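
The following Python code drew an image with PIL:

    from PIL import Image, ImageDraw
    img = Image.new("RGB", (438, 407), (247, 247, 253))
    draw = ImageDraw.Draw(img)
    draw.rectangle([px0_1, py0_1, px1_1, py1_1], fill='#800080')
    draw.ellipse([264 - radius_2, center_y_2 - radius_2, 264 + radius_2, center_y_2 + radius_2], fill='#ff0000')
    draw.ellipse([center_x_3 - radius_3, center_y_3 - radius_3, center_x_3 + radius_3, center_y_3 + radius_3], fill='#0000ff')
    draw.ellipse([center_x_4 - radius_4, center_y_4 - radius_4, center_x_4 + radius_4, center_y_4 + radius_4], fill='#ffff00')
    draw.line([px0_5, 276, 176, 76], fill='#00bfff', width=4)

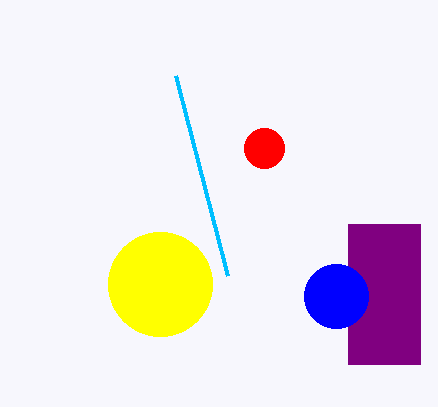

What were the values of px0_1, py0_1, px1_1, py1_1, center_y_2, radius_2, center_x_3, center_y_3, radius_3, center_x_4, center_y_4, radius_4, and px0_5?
px0_1 = 348; py0_1 = 224; px1_1 = 420; py1_1 = 364; center_y_2 = 148; radius_2 = 20; center_x_3 = 336; center_y_3 = 296; radius_3 = 32; center_x_4 = 160; center_y_4 = 284; radius_4 = 52; px0_5 = 228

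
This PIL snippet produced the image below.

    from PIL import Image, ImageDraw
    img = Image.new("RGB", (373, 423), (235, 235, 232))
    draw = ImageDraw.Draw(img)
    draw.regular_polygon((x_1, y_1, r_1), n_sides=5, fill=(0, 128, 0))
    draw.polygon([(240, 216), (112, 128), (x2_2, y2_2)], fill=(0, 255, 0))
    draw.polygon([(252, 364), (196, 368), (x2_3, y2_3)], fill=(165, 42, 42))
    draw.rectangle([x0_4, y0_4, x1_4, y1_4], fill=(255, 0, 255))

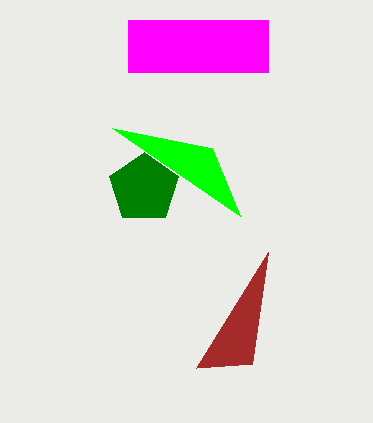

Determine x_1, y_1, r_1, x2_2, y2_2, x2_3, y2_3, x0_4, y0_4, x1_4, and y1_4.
x_1 = 144, y_1 = 188, r_1 = 36, x2_2 = 212, y2_2 = 148, x2_3 = 268, y2_3 = 252, x0_4 = 128, y0_4 = 20, x1_4 = 268, y1_4 = 72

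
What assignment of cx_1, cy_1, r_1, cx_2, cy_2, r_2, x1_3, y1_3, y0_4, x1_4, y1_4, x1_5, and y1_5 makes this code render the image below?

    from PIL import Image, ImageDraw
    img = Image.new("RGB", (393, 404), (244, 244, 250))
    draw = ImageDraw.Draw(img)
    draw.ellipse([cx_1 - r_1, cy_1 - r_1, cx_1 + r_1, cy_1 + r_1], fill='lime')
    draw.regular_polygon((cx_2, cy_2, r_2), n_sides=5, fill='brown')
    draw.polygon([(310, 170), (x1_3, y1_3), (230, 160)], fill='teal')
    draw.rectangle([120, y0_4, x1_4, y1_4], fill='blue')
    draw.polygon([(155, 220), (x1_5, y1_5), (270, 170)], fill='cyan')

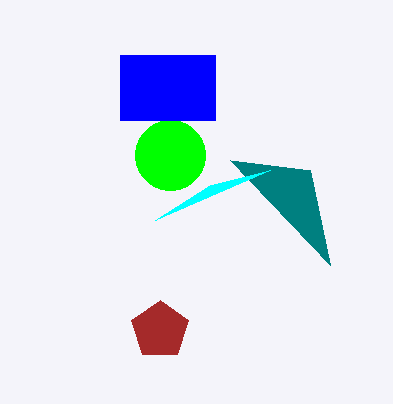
cx_1 = 170
cy_1 = 155
r_1 = 35
cx_2 = 160
cy_2 = 330
r_2 = 30
x1_3 = 330
y1_3 = 265
y0_4 = 55
x1_4 = 215
y1_4 = 120
x1_5 = 210
y1_5 = 185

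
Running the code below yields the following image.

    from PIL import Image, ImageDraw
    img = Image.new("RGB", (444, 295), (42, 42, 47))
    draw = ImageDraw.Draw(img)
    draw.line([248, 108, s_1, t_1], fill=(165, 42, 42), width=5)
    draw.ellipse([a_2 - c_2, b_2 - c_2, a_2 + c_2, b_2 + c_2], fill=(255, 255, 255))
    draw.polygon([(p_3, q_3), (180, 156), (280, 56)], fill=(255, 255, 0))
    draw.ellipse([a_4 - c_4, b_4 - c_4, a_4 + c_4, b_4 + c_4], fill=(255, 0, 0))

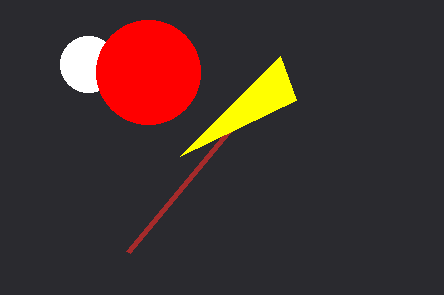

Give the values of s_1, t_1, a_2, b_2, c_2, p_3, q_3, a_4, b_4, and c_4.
s_1 = 128, t_1 = 252, a_2 = 88, b_2 = 64, c_2 = 28, p_3 = 296, q_3 = 100, a_4 = 148, b_4 = 72, c_4 = 52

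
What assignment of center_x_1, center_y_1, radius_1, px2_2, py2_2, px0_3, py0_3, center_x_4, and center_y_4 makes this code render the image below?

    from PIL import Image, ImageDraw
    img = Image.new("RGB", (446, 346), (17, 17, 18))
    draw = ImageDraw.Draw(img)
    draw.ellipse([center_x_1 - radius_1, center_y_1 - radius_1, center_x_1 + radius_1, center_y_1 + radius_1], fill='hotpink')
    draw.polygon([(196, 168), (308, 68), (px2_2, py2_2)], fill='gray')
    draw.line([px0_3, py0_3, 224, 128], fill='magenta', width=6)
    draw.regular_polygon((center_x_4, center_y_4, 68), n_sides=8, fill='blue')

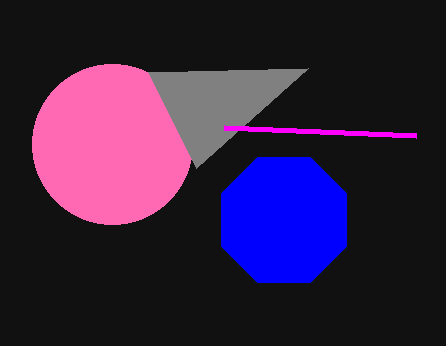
center_x_1 = 112
center_y_1 = 144
radius_1 = 80
px2_2 = 148
py2_2 = 72
px0_3 = 416
py0_3 = 136
center_x_4 = 284
center_y_4 = 220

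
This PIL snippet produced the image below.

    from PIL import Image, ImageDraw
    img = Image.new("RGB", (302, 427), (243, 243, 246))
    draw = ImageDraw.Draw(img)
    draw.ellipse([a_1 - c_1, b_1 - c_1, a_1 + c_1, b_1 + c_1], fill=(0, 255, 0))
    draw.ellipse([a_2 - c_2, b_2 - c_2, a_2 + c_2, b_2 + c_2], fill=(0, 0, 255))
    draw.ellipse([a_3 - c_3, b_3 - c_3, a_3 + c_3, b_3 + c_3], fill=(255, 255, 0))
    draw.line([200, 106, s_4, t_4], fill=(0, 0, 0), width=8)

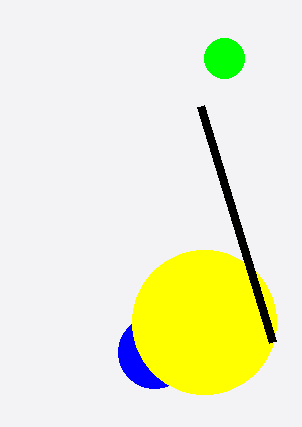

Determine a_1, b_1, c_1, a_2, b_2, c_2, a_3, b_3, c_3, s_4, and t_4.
a_1 = 224
b_1 = 58
c_1 = 20
a_2 = 154
b_2 = 352
c_2 = 36
a_3 = 204
b_3 = 322
c_3 = 72
s_4 = 272
t_4 = 342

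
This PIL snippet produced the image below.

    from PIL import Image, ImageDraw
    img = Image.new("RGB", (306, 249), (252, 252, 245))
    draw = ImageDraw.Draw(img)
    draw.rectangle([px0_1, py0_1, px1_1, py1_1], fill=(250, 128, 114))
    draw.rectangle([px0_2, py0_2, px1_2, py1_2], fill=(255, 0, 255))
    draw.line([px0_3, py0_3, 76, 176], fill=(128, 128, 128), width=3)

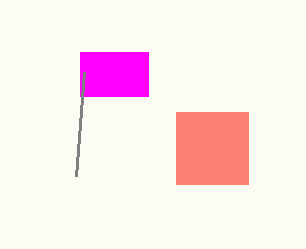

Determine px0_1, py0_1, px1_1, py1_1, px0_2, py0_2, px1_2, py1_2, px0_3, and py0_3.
px0_1 = 176, py0_1 = 112, px1_1 = 248, py1_1 = 184, px0_2 = 80, py0_2 = 52, px1_2 = 148, py1_2 = 96, px0_3 = 84, py0_3 = 72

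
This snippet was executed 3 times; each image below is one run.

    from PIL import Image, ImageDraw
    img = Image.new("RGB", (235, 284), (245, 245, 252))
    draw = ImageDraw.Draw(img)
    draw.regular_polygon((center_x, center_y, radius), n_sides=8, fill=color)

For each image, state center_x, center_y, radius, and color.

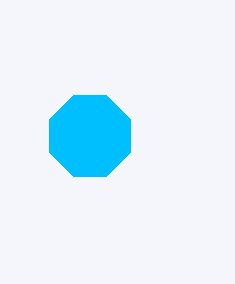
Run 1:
center_x = 90
center_y = 136
radius = 44
color = 'deepskyblue'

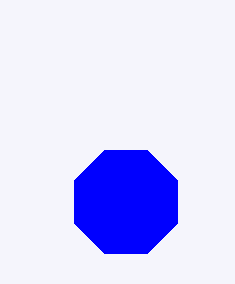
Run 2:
center_x = 126, center_y = 202, radius = 56, color = 'blue'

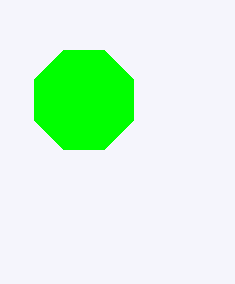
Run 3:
center_x = 84, center_y = 100, radius = 54, color = 'lime'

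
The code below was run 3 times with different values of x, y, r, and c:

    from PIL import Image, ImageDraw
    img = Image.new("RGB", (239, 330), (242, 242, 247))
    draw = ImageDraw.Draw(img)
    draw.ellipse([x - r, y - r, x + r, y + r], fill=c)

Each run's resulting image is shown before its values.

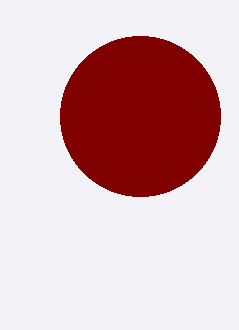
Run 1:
x = 140
y = 116
r = 80
c = 'maroon'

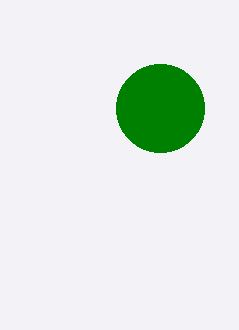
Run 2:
x = 160, y = 108, r = 44, c = 'green'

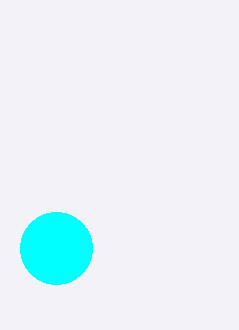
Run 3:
x = 56; y = 248; r = 36; c = 'cyan'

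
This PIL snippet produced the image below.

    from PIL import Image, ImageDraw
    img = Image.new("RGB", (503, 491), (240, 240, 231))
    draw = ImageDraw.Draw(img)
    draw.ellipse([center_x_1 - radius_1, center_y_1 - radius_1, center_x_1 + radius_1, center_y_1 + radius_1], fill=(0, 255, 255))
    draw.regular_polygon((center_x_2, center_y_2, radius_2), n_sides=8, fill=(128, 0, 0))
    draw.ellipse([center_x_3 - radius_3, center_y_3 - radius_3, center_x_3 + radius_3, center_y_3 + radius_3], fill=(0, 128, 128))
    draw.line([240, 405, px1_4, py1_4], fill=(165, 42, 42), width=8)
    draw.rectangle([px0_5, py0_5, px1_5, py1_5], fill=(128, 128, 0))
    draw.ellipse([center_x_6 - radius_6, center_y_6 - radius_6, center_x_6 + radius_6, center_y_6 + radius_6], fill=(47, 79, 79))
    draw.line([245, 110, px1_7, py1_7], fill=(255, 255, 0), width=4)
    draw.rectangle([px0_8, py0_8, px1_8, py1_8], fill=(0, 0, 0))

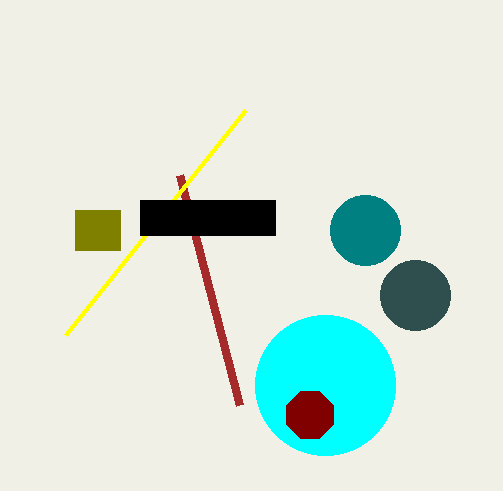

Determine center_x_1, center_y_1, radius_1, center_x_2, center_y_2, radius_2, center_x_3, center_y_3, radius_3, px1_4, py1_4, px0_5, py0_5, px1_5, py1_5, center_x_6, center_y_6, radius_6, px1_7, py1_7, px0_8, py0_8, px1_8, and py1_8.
center_x_1 = 325; center_y_1 = 385; radius_1 = 70; center_x_2 = 310; center_y_2 = 415; radius_2 = 25; center_x_3 = 365; center_y_3 = 230; radius_3 = 35; px1_4 = 180; py1_4 = 175; px0_5 = 75; py0_5 = 210; px1_5 = 120; py1_5 = 250; center_x_6 = 415; center_y_6 = 295; radius_6 = 35; px1_7 = 65; py1_7 = 335; px0_8 = 140; py0_8 = 200; px1_8 = 275; py1_8 = 235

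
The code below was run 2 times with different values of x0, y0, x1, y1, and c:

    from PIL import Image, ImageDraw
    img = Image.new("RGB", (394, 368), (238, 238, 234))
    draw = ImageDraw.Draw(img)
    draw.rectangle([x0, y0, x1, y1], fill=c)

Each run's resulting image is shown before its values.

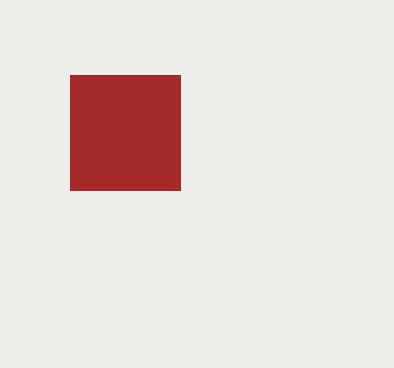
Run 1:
x0 = 70, y0 = 75, x1 = 180, y1 = 190, c = 'brown'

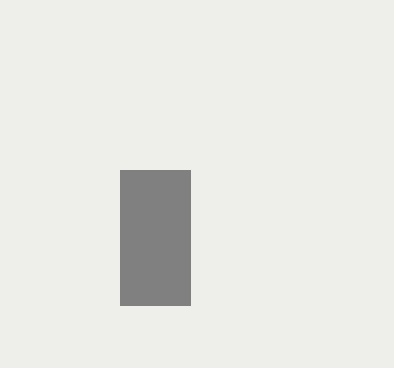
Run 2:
x0 = 120; y0 = 170; x1 = 190; y1 = 305; c = 'gray'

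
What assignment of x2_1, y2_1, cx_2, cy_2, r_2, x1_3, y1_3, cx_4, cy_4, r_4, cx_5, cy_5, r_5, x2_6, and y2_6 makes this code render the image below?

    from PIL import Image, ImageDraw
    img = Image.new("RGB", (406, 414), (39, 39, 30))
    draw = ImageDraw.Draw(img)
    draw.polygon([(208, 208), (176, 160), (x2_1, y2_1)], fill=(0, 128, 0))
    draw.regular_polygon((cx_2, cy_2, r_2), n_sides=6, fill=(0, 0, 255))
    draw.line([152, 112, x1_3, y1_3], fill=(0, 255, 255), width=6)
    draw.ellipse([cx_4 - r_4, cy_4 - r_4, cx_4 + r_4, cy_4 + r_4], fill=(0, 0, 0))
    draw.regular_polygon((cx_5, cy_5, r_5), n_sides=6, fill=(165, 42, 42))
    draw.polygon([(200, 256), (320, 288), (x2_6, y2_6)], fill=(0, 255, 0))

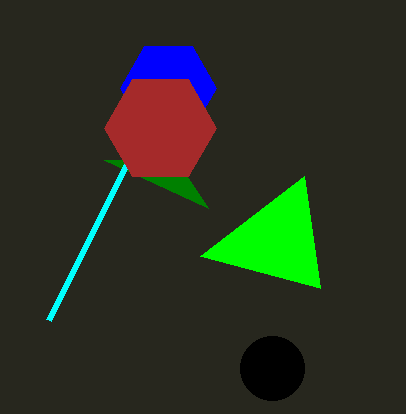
x2_1 = 104, y2_1 = 160, cx_2 = 168, cy_2 = 88, r_2 = 48, x1_3 = 48, y1_3 = 320, cx_4 = 272, cy_4 = 368, r_4 = 32, cx_5 = 160, cy_5 = 128, r_5 = 56, x2_6 = 304, y2_6 = 176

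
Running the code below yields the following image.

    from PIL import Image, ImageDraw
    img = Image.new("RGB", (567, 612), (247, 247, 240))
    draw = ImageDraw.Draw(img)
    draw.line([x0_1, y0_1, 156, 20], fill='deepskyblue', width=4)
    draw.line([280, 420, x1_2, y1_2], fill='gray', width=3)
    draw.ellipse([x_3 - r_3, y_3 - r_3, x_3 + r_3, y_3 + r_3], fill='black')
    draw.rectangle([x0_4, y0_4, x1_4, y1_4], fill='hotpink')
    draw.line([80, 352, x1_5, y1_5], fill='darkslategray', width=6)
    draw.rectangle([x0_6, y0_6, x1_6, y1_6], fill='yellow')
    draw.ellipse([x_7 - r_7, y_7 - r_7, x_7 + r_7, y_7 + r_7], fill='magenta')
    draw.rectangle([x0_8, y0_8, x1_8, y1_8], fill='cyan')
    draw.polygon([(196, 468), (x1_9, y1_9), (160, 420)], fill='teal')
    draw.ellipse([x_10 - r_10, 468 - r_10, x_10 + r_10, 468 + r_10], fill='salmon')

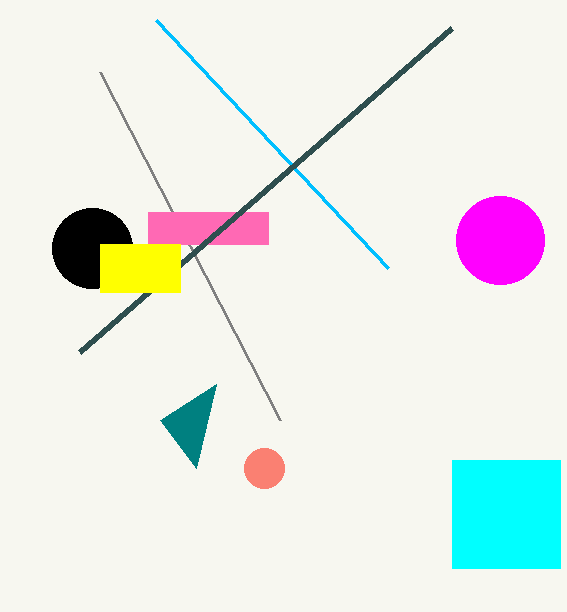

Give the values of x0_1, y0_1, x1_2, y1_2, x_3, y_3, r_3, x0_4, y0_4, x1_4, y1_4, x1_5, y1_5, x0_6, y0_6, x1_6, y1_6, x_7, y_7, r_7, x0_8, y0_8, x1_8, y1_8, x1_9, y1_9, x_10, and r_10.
x0_1 = 388; y0_1 = 268; x1_2 = 100; y1_2 = 72; x_3 = 92; y_3 = 248; r_3 = 40; x0_4 = 148; y0_4 = 212; x1_4 = 268; y1_4 = 244; x1_5 = 452; y1_5 = 28; x0_6 = 100; y0_6 = 244; x1_6 = 180; y1_6 = 292; x_7 = 500; y_7 = 240; r_7 = 44; x0_8 = 452; y0_8 = 460; x1_8 = 560; y1_8 = 568; x1_9 = 216; y1_9 = 384; x_10 = 264; r_10 = 20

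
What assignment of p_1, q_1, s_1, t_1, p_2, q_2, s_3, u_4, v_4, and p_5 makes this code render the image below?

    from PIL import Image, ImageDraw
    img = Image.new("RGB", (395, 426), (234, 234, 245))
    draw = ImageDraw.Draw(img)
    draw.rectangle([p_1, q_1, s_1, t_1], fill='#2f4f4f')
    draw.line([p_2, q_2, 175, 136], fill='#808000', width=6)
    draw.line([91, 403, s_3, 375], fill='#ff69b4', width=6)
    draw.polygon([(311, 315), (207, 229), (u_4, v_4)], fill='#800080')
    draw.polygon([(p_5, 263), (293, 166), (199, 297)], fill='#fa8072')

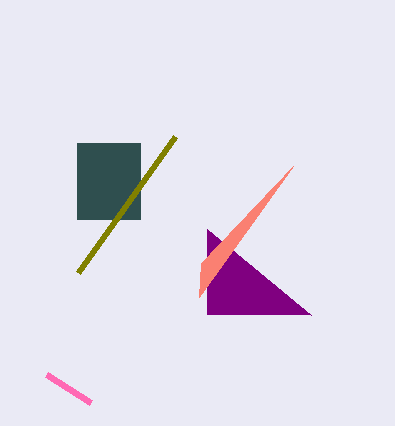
p_1 = 77; q_1 = 143; s_1 = 140; t_1 = 219; p_2 = 78; q_2 = 272; s_3 = 47; u_4 = 207; v_4 = 314; p_5 = 201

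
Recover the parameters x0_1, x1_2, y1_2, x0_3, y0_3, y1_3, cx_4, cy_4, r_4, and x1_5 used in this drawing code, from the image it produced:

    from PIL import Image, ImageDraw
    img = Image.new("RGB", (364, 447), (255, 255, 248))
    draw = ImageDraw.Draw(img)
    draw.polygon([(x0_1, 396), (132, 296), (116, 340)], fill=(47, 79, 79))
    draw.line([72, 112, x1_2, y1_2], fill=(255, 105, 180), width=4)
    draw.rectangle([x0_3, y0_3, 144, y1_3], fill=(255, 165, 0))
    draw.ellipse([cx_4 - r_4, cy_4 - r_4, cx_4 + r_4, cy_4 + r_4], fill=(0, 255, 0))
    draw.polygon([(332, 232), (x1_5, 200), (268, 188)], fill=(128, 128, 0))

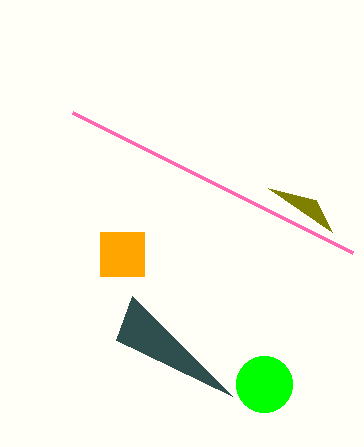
x0_1 = 232, x1_2 = 352, y1_2 = 252, x0_3 = 100, y0_3 = 232, y1_3 = 276, cx_4 = 264, cy_4 = 384, r_4 = 28, x1_5 = 316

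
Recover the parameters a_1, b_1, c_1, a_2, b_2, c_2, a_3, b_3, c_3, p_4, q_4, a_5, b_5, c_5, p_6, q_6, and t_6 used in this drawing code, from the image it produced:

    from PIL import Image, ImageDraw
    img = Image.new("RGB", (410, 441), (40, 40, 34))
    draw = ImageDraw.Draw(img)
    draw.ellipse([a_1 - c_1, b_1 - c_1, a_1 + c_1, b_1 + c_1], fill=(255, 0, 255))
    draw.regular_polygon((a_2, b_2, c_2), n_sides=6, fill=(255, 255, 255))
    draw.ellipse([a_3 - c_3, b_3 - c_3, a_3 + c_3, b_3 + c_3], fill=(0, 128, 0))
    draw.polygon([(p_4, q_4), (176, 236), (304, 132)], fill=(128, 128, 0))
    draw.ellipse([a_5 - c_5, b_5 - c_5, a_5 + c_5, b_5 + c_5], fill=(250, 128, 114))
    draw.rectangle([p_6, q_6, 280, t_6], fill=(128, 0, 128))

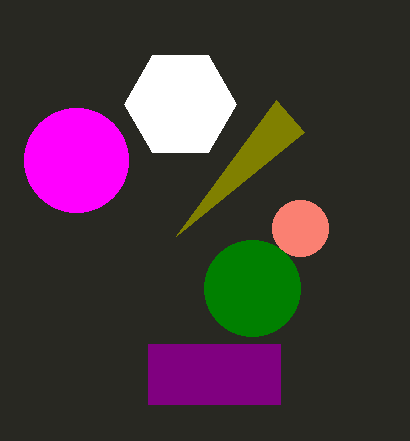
a_1 = 76; b_1 = 160; c_1 = 52; a_2 = 180; b_2 = 104; c_2 = 56; a_3 = 252; b_3 = 288; c_3 = 48; p_4 = 276; q_4 = 100; a_5 = 300; b_5 = 228; c_5 = 28; p_6 = 148; q_6 = 344; t_6 = 404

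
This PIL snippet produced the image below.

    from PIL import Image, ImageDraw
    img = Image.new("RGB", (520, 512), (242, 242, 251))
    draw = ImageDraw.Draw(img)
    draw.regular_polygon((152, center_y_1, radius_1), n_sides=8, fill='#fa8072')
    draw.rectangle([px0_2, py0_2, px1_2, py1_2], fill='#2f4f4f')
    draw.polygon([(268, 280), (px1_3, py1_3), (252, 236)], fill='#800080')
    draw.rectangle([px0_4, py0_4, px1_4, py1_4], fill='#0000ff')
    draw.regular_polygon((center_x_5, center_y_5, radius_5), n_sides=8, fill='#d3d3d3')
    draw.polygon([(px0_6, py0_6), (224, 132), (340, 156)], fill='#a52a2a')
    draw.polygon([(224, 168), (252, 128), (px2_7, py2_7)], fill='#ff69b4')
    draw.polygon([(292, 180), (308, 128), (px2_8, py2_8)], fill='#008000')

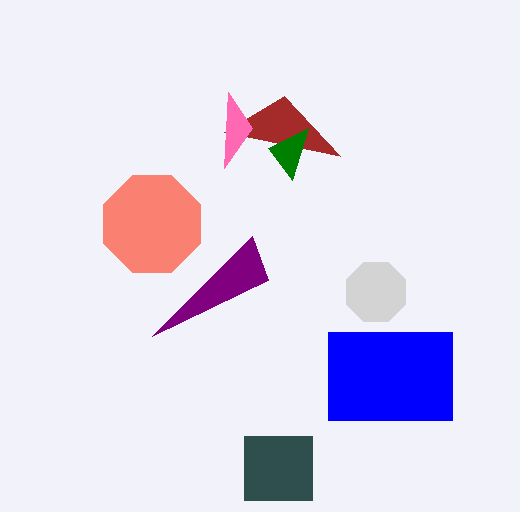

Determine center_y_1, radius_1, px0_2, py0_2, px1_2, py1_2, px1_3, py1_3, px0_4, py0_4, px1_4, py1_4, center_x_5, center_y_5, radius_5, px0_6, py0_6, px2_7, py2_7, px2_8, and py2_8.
center_y_1 = 224; radius_1 = 52; px0_2 = 244; py0_2 = 436; px1_2 = 312; py1_2 = 500; px1_3 = 152; py1_3 = 336; px0_4 = 328; py0_4 = 332; px1_4 = 452; py1_4 = 420; center_x_5 = 376; center_y_5 = 292; radius_5 = 32; px0_6 = 284; py0_6 = 96; px2_7 = 228; py2_7 = 92; px2_8 = 268; py2_8 = 148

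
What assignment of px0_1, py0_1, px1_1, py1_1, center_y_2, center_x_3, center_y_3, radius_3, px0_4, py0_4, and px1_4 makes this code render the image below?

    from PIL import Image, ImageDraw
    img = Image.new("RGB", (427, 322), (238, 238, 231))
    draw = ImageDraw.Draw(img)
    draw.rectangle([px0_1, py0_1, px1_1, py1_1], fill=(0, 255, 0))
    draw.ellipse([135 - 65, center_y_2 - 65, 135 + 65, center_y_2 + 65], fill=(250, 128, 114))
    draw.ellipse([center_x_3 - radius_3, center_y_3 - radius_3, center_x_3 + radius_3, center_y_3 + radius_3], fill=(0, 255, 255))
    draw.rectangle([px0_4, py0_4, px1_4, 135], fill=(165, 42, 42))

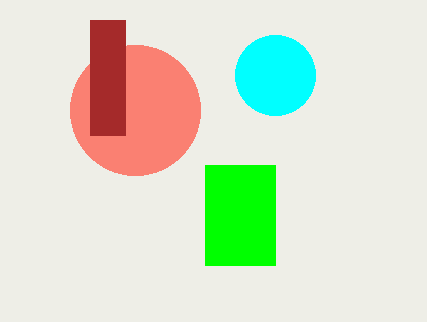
px0_1 = 205, py0_1 = 165, px1_1 = 275, py1_1 = 265, center_y_2 = 110, center_x_3 = 275, center_y_3 = 75, radius_3 = 40, px0_4 = 90, py0_4 = 20, px1_4 = 125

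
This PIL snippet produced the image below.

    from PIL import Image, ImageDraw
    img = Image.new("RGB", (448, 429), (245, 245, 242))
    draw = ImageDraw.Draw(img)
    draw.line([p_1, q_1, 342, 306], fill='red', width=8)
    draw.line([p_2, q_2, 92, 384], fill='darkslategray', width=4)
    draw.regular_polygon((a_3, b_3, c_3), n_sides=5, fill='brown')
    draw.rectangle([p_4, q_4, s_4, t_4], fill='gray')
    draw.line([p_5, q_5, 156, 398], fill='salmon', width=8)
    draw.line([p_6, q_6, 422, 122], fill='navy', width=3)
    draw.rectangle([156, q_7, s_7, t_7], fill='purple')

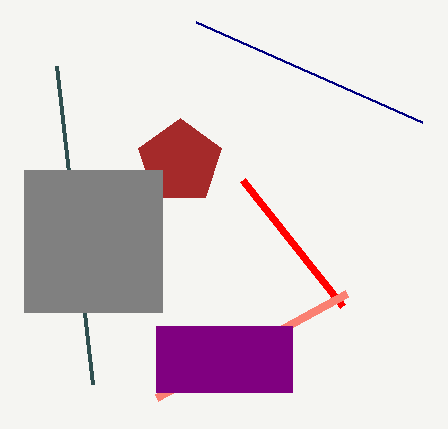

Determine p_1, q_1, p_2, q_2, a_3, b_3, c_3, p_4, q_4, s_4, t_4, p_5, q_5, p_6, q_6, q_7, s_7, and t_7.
p_1 = 242
q_1 = 180
p_2 = 56
q_2 = 66
a_3 = 180
b_3 = 162
c_3 = 44
p_4 = 24
q_4 = 170
s_4 = 162
t_4 = 312
p_5 = 346
q_5 = 294
p_6 = 196
q_6 = 22
q_7 = 326
s_7 = 292
t_7 = 392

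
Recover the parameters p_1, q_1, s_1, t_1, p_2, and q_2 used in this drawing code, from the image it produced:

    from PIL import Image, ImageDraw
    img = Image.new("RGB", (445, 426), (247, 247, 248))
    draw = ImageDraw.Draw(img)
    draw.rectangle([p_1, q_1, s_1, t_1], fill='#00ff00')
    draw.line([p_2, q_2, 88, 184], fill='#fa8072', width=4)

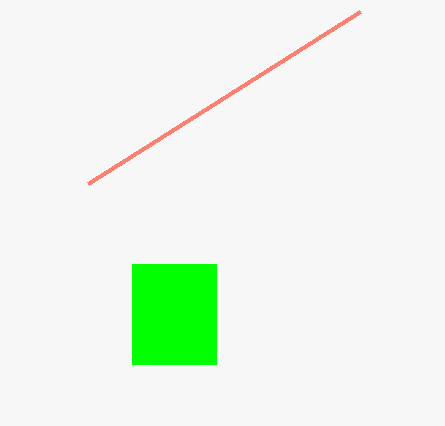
p_1 = 132
q_1 = 264
s_1 = 216
t_1 = 364
p_2 = 360
q_2 = 12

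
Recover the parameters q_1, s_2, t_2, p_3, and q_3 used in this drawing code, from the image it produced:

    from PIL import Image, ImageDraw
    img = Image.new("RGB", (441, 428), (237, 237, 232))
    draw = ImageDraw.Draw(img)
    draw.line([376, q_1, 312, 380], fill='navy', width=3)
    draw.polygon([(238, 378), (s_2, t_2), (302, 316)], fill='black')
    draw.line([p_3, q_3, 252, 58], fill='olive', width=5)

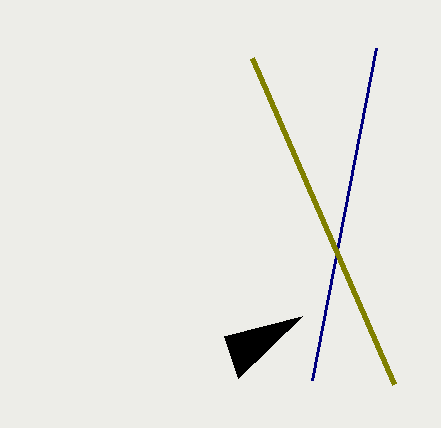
q_1 = 48; s_2 = 224; t_2 = 336; p_3 = 394; q_3 = 384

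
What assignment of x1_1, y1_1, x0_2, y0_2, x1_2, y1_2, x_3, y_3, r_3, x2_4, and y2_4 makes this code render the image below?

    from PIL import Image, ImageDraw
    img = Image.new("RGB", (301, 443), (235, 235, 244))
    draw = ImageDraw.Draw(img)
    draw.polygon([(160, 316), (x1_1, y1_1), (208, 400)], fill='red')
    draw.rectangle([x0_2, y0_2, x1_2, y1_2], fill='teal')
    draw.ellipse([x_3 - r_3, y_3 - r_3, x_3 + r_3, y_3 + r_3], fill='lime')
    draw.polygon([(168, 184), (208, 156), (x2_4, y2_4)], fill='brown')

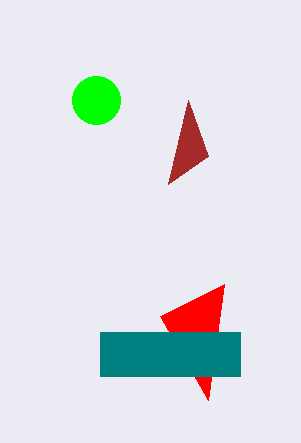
x1_1 = 224, y1_1 = 284, x0_2 = 100, y0_2 = 332, x1_2 = 240, y1_2 = 376, x_3 = 96, y_3 = 100, r_3 = 24, x2_4 = 188, y2_4 = 100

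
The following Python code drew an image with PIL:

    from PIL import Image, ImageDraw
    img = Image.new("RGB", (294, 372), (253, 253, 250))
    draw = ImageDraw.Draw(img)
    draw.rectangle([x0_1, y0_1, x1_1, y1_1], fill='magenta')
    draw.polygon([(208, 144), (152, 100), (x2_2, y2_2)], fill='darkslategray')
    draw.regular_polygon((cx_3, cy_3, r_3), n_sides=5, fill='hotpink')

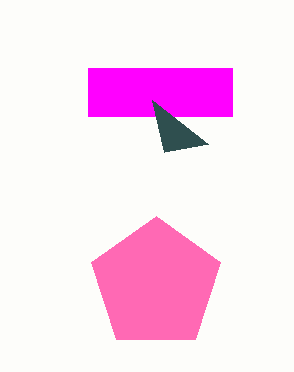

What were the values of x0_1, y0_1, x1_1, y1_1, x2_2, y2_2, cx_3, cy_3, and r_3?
x0_1 = 88
y0_1 = 68
x1_1 = 232
y1_1 = 116
x2_2 = 164
y2_2 = 152
cx_3 = 156
cy_3 = 284
r_3 = 68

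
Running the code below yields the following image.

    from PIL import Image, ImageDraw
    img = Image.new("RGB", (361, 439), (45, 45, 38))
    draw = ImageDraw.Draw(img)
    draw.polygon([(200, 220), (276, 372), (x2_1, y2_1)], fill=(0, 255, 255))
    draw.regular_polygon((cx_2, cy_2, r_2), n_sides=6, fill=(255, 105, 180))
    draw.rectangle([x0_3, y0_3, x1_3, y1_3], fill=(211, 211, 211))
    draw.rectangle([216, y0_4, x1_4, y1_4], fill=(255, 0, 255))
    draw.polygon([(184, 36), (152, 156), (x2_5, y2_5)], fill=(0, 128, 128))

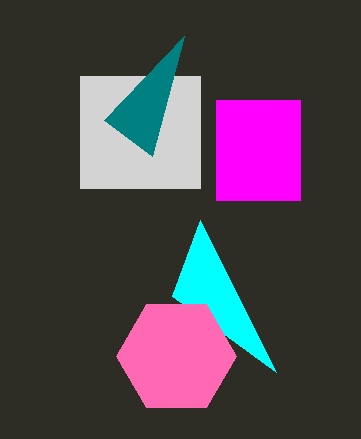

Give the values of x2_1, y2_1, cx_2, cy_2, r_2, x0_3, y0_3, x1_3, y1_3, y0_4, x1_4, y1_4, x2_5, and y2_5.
x2_1 = 172; y2_1 = 296; cx_2 = 176; cy_2 = 356; r_2 = 60; x0_3 = 80; y0_3 = 76; x1_3 = 200; y1_3 = 188; y0_4 = 100; x1_4 = 300; y1_4 = 200; x2_5 = 104; y2_5 = 120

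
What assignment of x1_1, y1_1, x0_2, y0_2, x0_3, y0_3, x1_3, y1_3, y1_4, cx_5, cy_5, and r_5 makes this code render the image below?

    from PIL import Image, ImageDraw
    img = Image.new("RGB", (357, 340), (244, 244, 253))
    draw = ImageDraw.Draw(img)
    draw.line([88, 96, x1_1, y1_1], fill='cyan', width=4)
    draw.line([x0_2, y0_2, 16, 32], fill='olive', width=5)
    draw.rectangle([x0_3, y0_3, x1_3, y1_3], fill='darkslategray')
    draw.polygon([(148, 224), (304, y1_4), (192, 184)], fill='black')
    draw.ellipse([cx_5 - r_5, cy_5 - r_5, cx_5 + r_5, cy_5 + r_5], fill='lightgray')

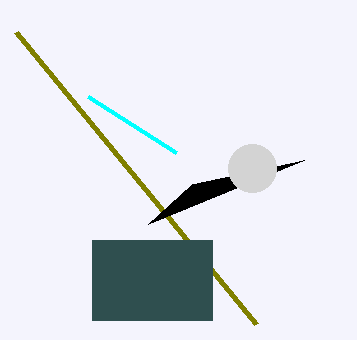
x1_1 = 176
y1_1 = 152
x0_2 = 256
y0_2 = 324
x0_3 = 92
y0_3 = 240
x1_3 = 212
y1_3 = 320
y1_4 = 160
cx_5 = 252
cy_5 = 168
r_5 = 24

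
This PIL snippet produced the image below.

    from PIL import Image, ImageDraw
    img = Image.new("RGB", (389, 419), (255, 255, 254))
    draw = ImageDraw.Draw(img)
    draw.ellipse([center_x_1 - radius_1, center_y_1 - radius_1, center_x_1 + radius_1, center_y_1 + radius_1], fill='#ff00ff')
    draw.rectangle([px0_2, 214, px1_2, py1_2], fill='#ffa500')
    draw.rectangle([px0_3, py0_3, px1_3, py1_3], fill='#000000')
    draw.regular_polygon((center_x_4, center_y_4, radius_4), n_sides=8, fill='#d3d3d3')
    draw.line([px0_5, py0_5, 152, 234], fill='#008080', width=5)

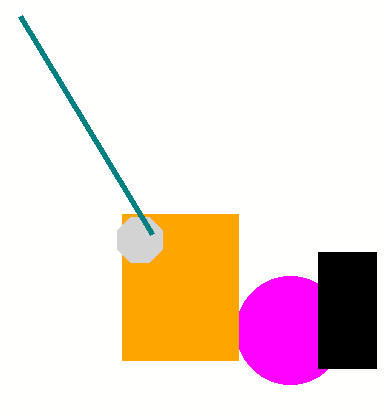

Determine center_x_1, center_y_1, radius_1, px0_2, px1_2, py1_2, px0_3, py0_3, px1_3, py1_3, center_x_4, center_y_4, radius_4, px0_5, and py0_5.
center_x_1 = 290; center_y_1 = 330; radius_1 = 54; px0_2 = 122; px1_2 = 238; py1_2 = 360; px0_3 = 318; py0_3 = 252; px1_3 = 376; py1_3 = 368; center_x_4 = 140; center_y_4 = 240; radius_4 = 24; px0_5 = 20; py0_5 = 16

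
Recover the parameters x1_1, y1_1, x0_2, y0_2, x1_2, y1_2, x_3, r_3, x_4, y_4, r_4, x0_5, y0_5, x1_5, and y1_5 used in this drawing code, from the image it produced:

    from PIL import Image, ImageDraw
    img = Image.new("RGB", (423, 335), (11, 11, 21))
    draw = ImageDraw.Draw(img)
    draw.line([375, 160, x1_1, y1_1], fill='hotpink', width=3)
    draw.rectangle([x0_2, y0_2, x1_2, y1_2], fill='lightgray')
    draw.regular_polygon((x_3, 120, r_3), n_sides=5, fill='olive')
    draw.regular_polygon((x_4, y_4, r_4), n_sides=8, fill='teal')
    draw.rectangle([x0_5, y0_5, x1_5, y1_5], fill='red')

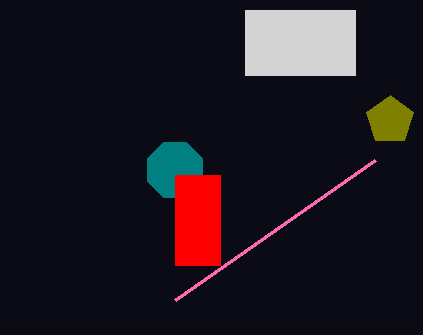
x1_1 = 175; y1_1 = 300; x0_2 = 245; y0_2 = 10; x1_2 = 355; y1_2 = 75; x_3 = 390; r_3 = 25; x_4 = 175; y_4 = 170; r_4 = 30; x0_5 = 175; y0_5 = 175; x1_5 = 220; y1_5 = 265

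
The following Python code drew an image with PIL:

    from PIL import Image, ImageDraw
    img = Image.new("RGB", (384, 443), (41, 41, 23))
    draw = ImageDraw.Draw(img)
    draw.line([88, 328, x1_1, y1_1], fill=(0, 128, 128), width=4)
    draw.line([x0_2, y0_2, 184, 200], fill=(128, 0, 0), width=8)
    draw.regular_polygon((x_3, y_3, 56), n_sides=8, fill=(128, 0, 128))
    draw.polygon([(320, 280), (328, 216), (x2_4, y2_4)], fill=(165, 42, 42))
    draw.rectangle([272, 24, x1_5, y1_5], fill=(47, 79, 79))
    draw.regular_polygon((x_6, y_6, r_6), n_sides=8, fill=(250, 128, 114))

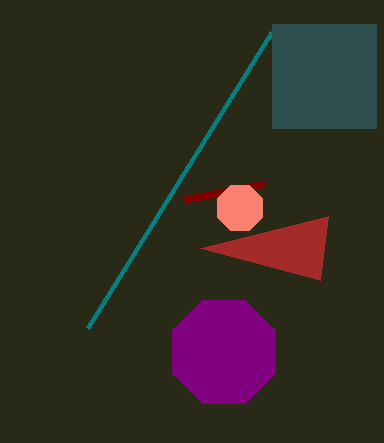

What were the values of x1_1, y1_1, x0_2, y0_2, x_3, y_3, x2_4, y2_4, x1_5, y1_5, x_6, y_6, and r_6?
x1_1 = 272
y1_1 = 32
x0_2 = 264
y0_2 = 184
x_3 = 224
y_3 = 352
x2_4 = 200
y2_4 = 248
x1_5 = 376
y1_5 = 128
x_6 = 240
y_6 = 208
r_6 = 24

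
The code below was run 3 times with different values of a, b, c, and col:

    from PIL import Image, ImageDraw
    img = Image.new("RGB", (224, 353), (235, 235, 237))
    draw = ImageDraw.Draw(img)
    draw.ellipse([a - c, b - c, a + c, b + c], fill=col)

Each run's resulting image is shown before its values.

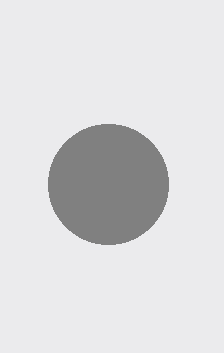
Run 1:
a = 108, b = 184, c = 60, col = 'gray'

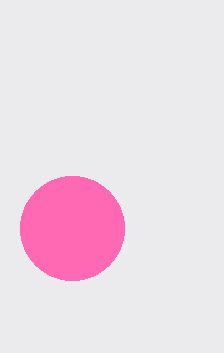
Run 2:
a = 72, b = 228, c = 52, col = 'hotpink'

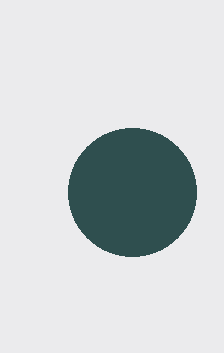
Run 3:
a = 132
b = 192
c = 64
col = 'darkslategray'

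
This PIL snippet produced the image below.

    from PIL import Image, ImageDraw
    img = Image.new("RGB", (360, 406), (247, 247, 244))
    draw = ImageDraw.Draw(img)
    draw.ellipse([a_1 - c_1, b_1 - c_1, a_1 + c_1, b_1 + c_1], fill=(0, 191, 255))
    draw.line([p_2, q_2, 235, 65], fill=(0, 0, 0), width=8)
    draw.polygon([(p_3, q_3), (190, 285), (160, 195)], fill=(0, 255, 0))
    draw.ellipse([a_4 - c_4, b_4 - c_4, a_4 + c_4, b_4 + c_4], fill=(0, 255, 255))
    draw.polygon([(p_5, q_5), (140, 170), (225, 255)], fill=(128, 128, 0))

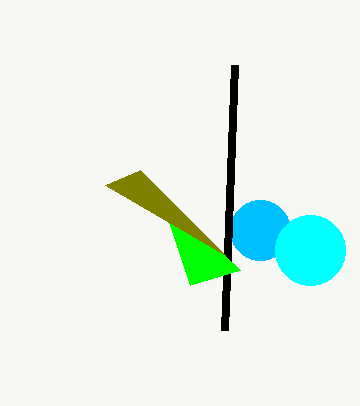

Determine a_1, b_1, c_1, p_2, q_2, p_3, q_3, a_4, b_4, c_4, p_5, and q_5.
a_1 = 260, b_1 = 230, c_1 = 30, p_2 = 225, q_2 = 330, p_3 = 240, q_3 = 270, a_4 = 310, b_4 = 250, c_4 = 35, p_5 = 105, q_5 = 185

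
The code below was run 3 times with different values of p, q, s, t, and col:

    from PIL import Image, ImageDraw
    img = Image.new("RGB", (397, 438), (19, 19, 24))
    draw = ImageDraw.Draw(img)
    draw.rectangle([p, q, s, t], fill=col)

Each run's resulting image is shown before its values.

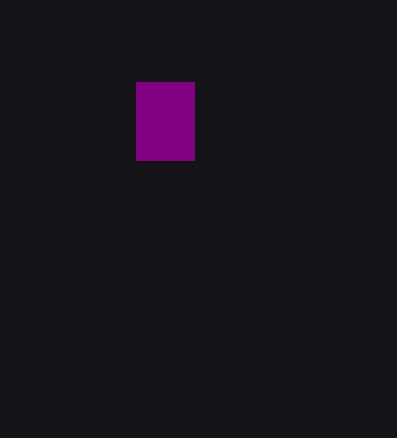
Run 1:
p = 136
q = 82
s = 194
t = 160
col = 'purple'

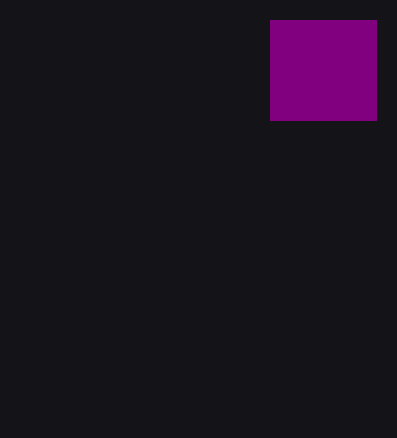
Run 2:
p = 270, q = 20, s = 376, t = 120, col = 'purple'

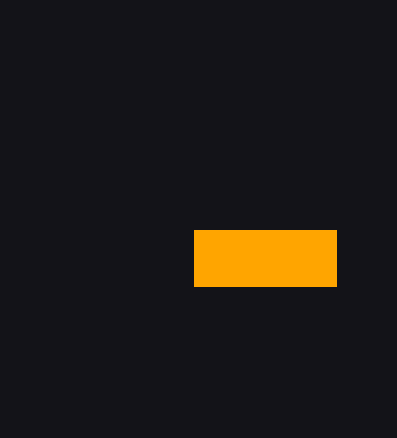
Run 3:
p = 194
q = 230
s = 336
t = 286
col = 'orange'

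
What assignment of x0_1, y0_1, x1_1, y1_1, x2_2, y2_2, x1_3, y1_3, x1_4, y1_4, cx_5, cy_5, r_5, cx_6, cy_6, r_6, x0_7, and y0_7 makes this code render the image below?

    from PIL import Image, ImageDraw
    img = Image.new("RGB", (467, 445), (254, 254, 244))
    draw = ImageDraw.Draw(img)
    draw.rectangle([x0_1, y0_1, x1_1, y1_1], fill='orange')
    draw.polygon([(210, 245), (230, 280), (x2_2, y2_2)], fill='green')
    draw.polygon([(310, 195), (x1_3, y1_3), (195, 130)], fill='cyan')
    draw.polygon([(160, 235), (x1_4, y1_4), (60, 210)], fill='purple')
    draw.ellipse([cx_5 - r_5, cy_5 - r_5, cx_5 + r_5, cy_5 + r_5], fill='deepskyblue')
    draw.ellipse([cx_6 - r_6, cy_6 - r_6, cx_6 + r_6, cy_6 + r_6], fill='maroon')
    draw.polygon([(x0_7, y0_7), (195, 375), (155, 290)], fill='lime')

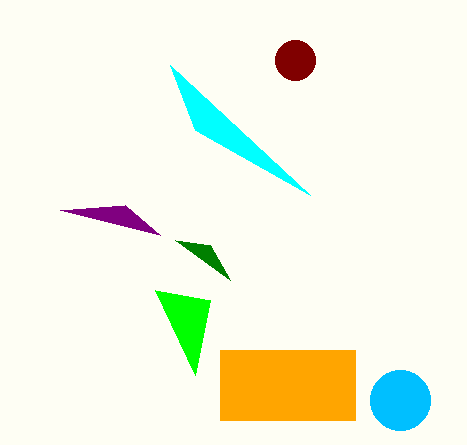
x0_1 = 220, y0_1 = 350, x1_1 = 355, y1_1 = 420, x2_2 = 175, y2_2 = 240, x1_3 = 170, y1_3 = 65, x1_4 = 125, y1_4 = 205, cx_5 = 400, cy_5 = 400, r_5 = 30, cx_6 = 295, cy_6 = 60, r_6 = 20, x0_7 = 210, y0_7 = 300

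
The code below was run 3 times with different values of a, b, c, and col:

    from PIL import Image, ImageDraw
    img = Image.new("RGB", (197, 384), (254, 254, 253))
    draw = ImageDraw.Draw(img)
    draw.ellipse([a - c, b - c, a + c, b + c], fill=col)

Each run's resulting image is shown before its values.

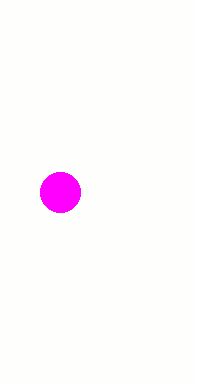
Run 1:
a = 60, b = 192, c = 20, col = 'magenta'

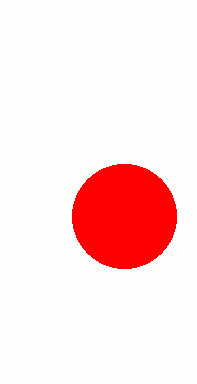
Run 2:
a = 124; b = 216; c = 52; col = 'red'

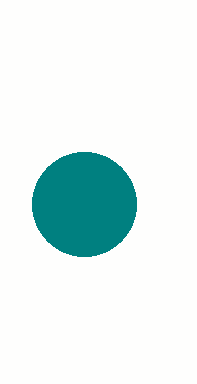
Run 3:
a = 84
b = 204
c = 52
col = 'teal'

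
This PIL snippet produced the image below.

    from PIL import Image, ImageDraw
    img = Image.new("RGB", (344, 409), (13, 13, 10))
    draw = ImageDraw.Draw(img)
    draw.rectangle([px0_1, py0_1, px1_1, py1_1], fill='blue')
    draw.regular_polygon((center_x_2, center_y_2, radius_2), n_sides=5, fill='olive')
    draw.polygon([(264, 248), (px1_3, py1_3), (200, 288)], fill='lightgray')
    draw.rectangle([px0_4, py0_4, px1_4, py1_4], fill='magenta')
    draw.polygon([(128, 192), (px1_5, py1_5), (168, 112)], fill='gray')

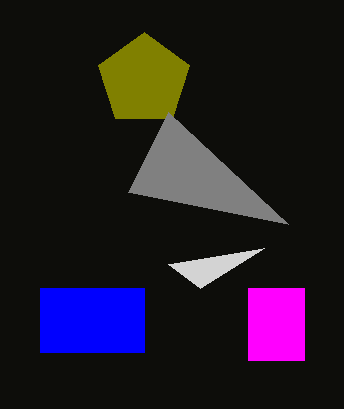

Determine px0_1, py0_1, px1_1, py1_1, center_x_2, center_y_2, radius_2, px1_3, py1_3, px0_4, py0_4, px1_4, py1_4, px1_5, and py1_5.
px0_1 = 40
py0_1 = 288
px1_1 = 144
py1_1 = 352
center_x_2 = 144
center_y_2 = 80
radius_2 = 48
px1_3 = 168
py1_3 = 264
px0_4 = 248
py0_4 = 288
px1_4 = 304
py1_4 = 360
px1_5 = 288
py1_5 = 224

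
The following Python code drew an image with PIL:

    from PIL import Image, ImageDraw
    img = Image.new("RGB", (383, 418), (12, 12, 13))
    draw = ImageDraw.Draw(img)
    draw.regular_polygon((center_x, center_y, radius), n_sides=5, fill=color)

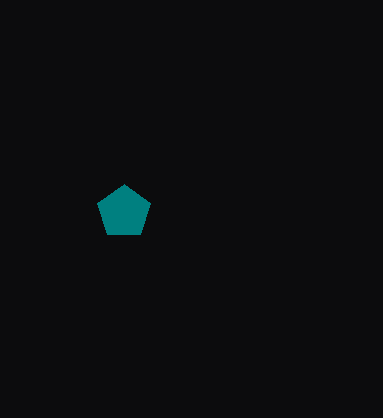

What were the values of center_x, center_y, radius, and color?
center_x = 124
center_y = 212
radius = 28
color = 'teal'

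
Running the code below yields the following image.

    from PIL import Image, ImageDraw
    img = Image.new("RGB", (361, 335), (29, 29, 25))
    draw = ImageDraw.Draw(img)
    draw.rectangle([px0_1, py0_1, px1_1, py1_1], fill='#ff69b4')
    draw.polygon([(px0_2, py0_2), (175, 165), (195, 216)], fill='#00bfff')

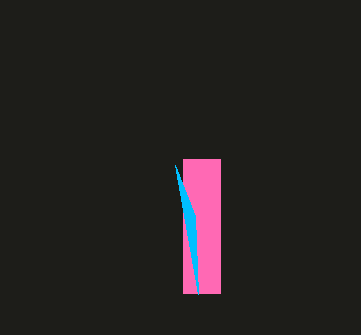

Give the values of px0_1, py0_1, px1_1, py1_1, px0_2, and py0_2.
px0_1 = 183, py0_1 = 159, px1_1 = 220, py1_1 = 293, px0_2 = 198, py0_2 = 294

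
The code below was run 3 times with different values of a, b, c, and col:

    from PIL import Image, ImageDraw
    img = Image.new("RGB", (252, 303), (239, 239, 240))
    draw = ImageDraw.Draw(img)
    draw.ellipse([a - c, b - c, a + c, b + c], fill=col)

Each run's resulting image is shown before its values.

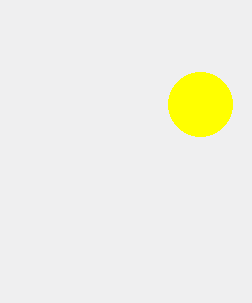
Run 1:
a = 200; b = 104; c = 32; col = 'yellow'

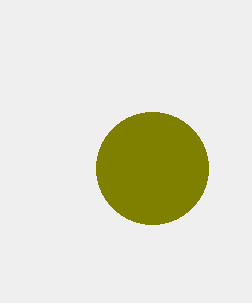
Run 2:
a = 152
b = 168
c = 56
col = 'olive'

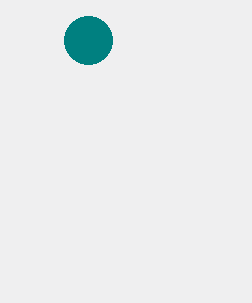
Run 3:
a = 88
b = 40
c = 24
col = 'teal'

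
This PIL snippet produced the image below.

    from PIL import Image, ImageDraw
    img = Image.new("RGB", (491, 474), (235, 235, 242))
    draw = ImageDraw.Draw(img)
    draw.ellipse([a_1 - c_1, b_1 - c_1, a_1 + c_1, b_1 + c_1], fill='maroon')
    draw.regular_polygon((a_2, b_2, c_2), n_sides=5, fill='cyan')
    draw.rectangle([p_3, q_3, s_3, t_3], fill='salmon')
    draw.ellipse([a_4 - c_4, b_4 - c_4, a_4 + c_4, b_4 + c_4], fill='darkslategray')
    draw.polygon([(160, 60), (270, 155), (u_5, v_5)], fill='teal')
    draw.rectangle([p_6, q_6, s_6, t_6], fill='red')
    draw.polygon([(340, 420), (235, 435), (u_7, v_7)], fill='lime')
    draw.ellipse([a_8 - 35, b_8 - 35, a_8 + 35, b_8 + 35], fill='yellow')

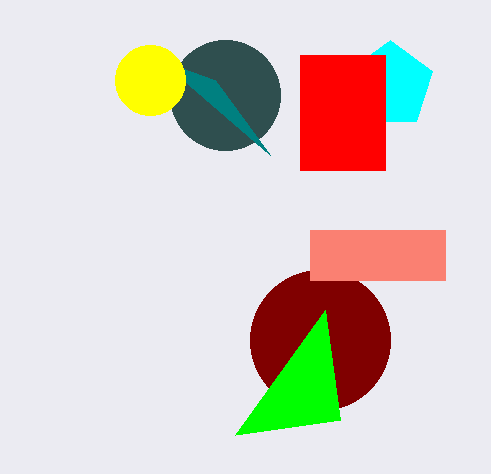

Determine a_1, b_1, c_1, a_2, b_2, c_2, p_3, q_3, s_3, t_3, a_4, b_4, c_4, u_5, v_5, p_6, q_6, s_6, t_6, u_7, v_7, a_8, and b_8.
a_1 = 320, b_1 = 340, c_1 = 70, a_2 = 390, b_2 = 85, c_2 = 45, p_3 = 310, q_3 = 230, s_3 = 445, t_3 = 280, a_4 = 225, b_4 = 95, c_4 = 55, u_5 = 215, v_5 = 80, p_6 = 300, q_6 = 55, s_6 = 385, t_6 = 170, u_7 = 325, v_7 = 310, a_8 = 150, b_8 = 80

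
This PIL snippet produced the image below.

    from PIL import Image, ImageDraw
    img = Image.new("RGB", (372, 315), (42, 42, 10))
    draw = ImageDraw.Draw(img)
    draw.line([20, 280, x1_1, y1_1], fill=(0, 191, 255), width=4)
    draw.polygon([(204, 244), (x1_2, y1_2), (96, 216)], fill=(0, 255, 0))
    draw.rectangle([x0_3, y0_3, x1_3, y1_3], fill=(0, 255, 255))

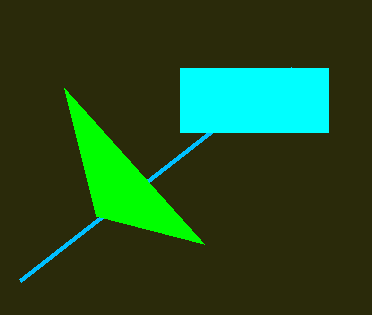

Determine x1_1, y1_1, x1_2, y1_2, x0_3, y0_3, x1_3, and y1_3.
x1_1 = 292, y1_1 = 68, x1_2 = 64, y1_2 = 88, x0_3 = 180, y0_3 = 68, x1_3 = 328, y1_3 = 132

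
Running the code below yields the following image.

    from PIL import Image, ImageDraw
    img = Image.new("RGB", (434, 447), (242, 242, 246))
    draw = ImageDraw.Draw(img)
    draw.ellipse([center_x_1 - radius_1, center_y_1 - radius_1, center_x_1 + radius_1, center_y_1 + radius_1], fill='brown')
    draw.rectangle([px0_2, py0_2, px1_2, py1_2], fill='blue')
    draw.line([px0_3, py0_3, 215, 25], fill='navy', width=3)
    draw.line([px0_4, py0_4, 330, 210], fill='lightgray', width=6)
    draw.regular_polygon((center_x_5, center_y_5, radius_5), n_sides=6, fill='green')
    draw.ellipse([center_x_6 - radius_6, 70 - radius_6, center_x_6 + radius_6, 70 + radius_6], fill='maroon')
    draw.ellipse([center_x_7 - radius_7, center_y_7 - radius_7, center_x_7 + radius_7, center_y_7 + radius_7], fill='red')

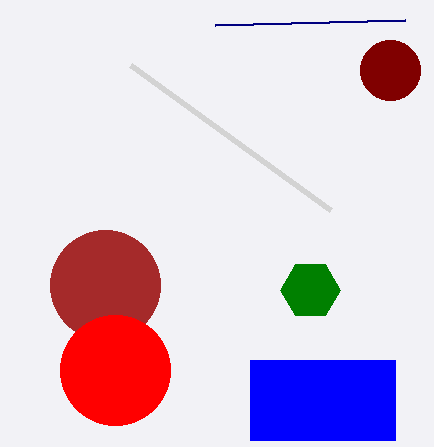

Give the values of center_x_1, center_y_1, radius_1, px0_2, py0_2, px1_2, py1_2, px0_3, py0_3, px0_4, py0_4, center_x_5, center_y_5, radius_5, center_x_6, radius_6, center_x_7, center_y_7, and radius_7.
center_x_1 = 105; center_y_1 = 285; radius_1 = 55; px0_2 = 250; py0_2 = 360; px1_2 = 395; py1_2 = 440; px0_3 = 405; py0_3 = 20; px0_4 = 130; py0_4 = 65; center_x_5 = 310; center_y_5 = 290; radius_5 = 30; center_x_6 = 390; radius_6 = 30; center_x_7 = 115; center_y_7 = 370; radius_7 = 55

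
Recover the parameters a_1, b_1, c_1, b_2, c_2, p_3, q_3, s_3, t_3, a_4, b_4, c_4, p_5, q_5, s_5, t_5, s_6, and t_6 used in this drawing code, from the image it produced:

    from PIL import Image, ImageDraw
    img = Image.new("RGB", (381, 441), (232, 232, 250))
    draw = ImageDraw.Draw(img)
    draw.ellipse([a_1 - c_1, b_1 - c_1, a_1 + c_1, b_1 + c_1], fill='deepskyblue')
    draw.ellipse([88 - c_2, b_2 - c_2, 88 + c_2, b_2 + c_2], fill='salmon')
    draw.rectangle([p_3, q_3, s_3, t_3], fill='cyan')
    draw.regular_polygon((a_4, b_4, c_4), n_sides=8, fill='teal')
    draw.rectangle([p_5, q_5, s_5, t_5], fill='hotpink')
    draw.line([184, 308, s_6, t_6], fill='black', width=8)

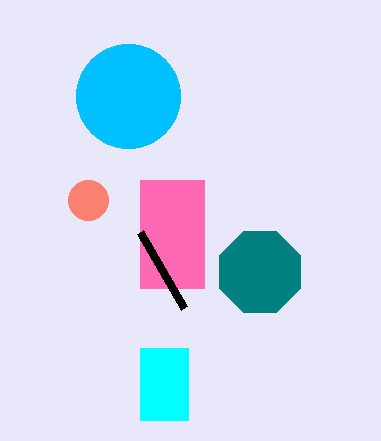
a_1 = 128, b_1 = 96, c_1 = 52, b_2 = 200, c_2 = 20, p_3 = 140, q_3 = 348, s_3 = 188, t_3 = 420, a_4 = 260, b_4 = 272, c_4 = 44, p_5 = 140, q_5 = 180, s_5 = 204, t_5 = 288, s_6 = 140, t_6 = 232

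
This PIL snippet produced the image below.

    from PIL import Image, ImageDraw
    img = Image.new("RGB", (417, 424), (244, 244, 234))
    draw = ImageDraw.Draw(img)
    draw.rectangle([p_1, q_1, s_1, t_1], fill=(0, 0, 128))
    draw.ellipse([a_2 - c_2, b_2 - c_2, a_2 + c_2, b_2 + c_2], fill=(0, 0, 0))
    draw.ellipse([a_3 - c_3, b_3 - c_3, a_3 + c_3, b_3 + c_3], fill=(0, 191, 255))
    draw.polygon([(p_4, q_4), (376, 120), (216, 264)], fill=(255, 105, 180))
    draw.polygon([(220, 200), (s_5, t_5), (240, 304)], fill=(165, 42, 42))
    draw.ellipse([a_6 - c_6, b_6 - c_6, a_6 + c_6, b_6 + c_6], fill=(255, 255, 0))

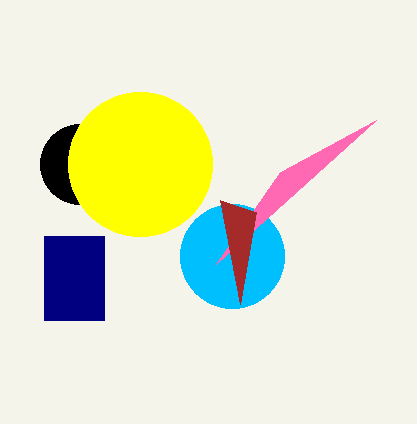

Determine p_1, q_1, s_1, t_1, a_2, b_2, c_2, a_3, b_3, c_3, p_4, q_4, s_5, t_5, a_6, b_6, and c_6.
p_1 = 44
q_1 = 236
s_1 = 104
t_1 = 320
a_2 = 80
b_2 = 164
c_2 = 40
a_3 = 232
b_3 = 256
c_3 = 52
p_4 = 280
q_4 = 172
s_5 = 256
t_5 = 212
a_6 = 140
b_6 = 164
c_6 = 72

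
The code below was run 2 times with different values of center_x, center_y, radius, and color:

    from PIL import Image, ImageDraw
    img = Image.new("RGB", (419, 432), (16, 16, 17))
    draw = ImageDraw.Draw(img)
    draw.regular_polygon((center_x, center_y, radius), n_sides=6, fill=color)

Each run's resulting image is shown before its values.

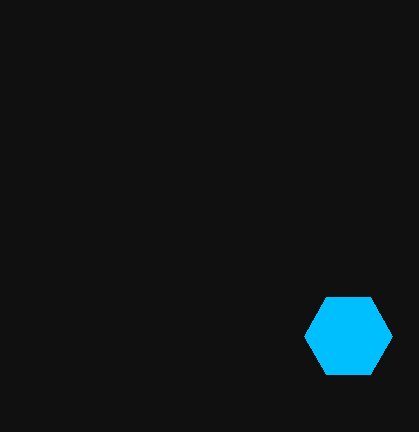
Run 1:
center_x = 348, center_y = 336, radius = 44, color = 'deepskyblue'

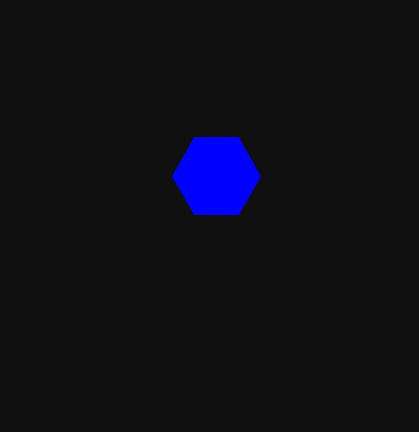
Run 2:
center_x = 216
center_y = 176
radius = 44
color = 'blue'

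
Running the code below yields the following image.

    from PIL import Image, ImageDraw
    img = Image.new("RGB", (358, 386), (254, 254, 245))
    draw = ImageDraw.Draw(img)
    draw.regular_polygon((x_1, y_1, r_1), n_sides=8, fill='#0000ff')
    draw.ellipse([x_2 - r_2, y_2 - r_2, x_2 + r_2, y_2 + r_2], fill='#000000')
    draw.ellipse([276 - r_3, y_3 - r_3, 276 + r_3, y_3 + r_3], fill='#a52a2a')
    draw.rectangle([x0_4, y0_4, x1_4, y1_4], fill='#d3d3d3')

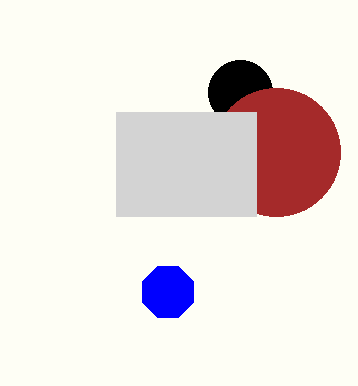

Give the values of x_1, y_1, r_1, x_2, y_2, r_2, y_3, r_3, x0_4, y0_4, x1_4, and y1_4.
x_1 = 168; y_1 = 292; r_1 = 28; x_2 = 240; y_2 = 92; r_2 = 32; y_3 = 152; r_3 = 64; x0_4 = 116; y0_4 = 112; x1_4 = 256; y1_4 = 216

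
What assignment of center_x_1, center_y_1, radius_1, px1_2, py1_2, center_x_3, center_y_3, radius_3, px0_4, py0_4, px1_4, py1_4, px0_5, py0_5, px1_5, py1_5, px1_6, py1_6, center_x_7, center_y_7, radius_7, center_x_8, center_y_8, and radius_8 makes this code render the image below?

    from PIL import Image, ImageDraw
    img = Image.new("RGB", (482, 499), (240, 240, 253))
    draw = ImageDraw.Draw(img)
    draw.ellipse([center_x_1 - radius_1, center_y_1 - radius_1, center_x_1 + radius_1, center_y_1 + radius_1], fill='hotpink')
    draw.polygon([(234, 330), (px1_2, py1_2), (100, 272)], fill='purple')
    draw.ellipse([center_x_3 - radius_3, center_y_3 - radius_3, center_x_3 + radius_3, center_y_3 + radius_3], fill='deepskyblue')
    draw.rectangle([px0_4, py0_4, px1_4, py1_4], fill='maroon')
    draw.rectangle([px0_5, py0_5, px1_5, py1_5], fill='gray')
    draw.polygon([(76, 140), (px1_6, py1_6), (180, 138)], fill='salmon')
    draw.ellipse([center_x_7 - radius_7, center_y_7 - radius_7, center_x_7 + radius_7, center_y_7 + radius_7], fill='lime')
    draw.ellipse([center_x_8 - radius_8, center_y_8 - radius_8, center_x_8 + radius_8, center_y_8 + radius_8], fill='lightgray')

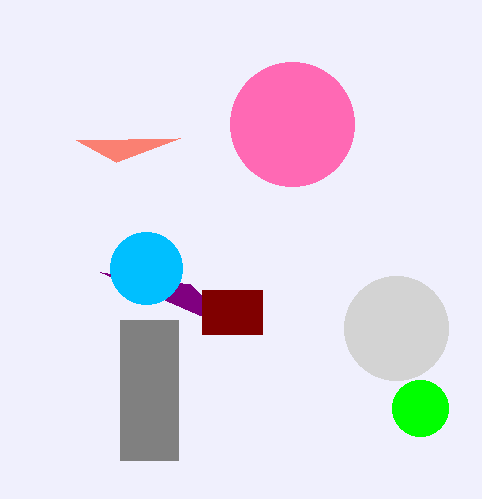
center_x_1 = 292; center_y_1 = 124; radius_1 = 62; px1_2 = 190; py1_2 = 284; center_x_3 = 146; center_y_3 = 268; radius_3 = 36; px0_4 = 202; py0_4 = 290; px1_4 = 262; py1_4 = 334; px0_5 = 120; py0_5 = 320; px1_5 = 178; py1_5 = 460; px1_6 = 116; py1_6 = 162; center_x_7 = 420; center_y_7 = 408; radius_7 = 28; center_x_8 = 396; center_y_8 = 328; radius_8 = 52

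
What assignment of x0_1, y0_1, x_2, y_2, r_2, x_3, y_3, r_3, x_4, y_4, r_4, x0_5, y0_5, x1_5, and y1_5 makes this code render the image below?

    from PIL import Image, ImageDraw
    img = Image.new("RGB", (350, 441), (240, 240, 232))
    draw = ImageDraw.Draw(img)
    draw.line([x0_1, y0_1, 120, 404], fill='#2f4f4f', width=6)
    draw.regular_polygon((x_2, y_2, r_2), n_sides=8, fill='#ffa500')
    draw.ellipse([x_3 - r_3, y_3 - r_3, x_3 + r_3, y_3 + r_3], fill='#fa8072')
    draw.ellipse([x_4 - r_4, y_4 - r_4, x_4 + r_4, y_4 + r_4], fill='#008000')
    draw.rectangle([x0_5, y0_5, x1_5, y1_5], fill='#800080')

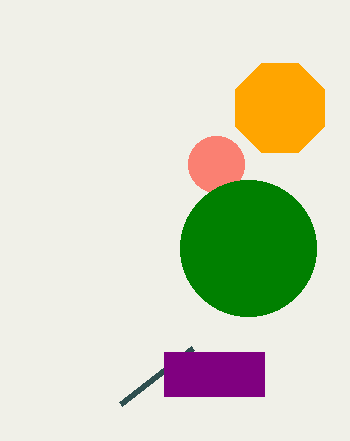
x0_1 = 192; y0_1 = 348; x_2 = 280; y_2 = 108; r_2 = 48; x_3 = 216; y_3 = 164; r_3 = 28; x_4 = 248; y_4 = 248; r_4 = 68; x0_5 = 164; y0_5 = 352; x1_5 = 264; y1_5 = 396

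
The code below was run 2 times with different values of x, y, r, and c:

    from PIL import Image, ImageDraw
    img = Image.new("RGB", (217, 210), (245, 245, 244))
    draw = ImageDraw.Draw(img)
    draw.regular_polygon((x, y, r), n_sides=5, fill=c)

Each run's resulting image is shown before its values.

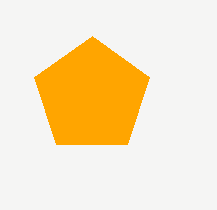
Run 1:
x = 92, y = 96, r = 60, c = 'orange'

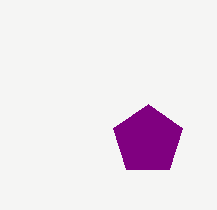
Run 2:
x = 148
y = 140
r = 36
c = 'purple'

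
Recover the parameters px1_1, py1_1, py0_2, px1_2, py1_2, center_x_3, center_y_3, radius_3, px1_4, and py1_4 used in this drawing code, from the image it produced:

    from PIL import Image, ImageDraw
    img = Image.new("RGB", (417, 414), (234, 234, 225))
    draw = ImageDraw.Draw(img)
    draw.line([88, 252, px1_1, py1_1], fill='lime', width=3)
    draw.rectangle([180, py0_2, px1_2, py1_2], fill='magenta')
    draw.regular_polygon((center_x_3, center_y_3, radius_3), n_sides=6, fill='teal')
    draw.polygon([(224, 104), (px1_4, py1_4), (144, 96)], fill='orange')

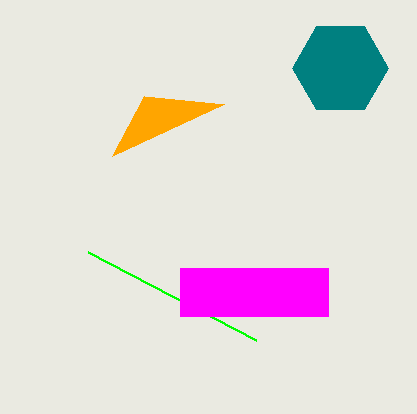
px1_1 = 256
py1_1 = 340
py0_2 = 268
px1_2 = 328
py1_2 = 316
center_x_3 = 340
center_y_3 = 68
radius_3 = 48
px1_4 = 112
py1_4 = 156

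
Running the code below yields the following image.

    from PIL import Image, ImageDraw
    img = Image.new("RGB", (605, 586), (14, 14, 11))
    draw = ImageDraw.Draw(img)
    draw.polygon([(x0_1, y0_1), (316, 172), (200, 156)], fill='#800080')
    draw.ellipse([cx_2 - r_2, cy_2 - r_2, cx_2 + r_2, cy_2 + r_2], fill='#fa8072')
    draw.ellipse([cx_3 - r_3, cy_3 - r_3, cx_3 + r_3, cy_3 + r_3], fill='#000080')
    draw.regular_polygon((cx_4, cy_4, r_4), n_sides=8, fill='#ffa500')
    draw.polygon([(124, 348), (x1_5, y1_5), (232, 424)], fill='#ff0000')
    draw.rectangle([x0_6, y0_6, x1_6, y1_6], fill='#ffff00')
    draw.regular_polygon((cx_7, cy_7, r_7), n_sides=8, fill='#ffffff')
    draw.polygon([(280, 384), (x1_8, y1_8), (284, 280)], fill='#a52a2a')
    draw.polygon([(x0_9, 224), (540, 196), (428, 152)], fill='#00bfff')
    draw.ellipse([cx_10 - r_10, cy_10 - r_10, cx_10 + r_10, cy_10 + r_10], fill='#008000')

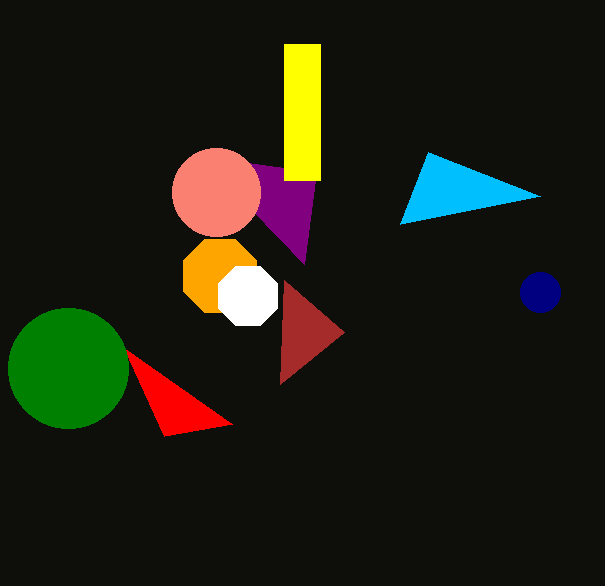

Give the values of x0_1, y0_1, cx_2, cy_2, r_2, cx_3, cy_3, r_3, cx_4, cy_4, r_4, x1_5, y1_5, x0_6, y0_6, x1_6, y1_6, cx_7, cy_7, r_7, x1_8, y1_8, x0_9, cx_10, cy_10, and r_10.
x0_1 = 304, y0_1 = 264, cx_2 = 216, cy_2 = 192, r_2 = 44, cx_3 = 540, cy_3 = 292, r_3 = 20, cx_4 = 220, cy_4 = 276, r_4 = 40, x1_5 = 164, y1_5 = 436, x0_6 = 284, y0_6 = 44, x1_6 = 320, y1_6 = 180, cx_7 = 248, cy_7 = 296, r_7 = 32, x1_8 = 344, y1_8 = 332, x0_9 = 400, cx_10 = 68, cy_10 = 368, r_10 = 60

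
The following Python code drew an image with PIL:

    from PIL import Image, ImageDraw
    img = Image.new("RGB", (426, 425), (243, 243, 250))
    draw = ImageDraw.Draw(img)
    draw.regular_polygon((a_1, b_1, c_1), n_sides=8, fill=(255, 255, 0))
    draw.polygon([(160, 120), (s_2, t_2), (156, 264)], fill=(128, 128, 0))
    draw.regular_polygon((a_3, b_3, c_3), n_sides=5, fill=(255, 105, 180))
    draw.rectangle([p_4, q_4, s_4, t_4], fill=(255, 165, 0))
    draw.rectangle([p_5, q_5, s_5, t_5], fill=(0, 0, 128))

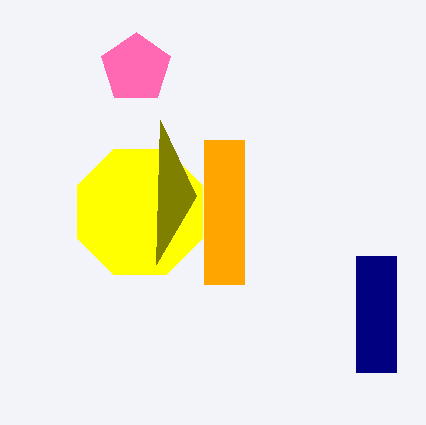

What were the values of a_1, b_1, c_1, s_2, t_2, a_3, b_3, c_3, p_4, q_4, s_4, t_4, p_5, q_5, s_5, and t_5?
a_1 = 140, b_1 = 212, c_1 = 68, s_2 = 196, t_2 = 196, a_3 = 136, b_3 = 68, c_3 = 36, p_4 = 204, q_4 = 140, s_4 = 244, t_4 = 284, p_5 = 356, q_5 = 256, s_5 = 396, t_5 = 372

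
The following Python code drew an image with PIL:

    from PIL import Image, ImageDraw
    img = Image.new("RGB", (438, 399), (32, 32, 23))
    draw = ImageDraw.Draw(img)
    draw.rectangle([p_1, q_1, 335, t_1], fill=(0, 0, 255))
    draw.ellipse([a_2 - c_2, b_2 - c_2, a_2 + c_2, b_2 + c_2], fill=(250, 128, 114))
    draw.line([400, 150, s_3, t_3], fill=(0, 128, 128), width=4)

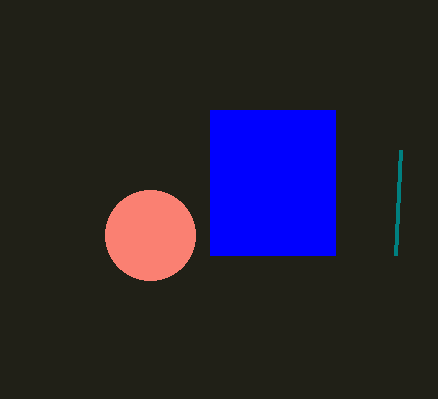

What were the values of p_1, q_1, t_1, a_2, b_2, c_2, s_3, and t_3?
p_1 = 210; q_1 = 110; t_1 = 255; a_2 = 150; b_2 = 235; c_2 = 45; s_3 = 395; t_3 = 255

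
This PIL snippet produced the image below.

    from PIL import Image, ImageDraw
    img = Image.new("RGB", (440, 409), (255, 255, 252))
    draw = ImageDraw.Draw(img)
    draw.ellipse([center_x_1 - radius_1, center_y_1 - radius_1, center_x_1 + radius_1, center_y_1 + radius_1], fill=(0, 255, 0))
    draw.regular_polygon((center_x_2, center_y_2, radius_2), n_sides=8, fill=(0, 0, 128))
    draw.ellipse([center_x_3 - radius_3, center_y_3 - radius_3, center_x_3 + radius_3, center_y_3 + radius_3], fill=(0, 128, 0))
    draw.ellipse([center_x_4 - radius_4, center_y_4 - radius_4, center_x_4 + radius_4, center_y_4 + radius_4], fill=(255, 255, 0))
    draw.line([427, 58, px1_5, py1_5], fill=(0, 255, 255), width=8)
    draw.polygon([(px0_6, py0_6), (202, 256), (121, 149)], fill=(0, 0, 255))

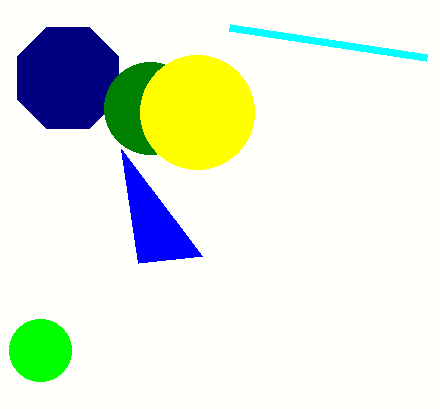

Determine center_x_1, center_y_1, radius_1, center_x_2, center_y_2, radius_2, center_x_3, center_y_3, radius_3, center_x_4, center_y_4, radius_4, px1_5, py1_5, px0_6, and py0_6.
center_x_1 = 40; center_y_1 = 350; radius_1 = 31; center_x_2 = 68; center_y_2 = 78; radius_2 = 55; center_x_3 = 150; center_y_3 = 108; radius_3 = 46; center_x_4 = 197; center_y_4 = 112; radius_4 = 57; px1_5 = 230; py1_5 = 28; px0_6 = 138; py0_6 = 263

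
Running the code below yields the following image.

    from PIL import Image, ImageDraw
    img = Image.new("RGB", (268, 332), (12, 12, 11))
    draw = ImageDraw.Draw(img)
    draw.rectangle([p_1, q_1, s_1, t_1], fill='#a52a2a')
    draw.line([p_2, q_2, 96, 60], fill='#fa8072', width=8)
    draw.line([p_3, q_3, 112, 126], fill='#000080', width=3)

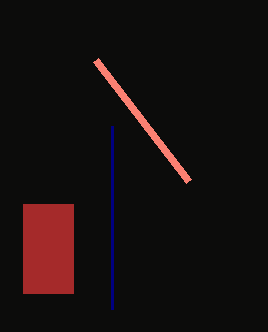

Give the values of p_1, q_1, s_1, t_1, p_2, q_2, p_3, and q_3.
p_1 = 23; q_1 = 204; s_1 = 73; t_1 = 293; p_2 = 189; q_2 = 181; p_3 = 112; q_3 = 309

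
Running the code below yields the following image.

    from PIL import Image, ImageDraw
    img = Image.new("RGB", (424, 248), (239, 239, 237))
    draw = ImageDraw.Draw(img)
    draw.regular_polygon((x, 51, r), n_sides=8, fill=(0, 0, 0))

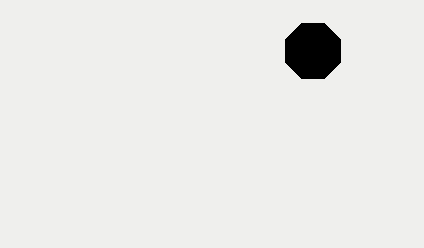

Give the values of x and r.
x = 313; r = 30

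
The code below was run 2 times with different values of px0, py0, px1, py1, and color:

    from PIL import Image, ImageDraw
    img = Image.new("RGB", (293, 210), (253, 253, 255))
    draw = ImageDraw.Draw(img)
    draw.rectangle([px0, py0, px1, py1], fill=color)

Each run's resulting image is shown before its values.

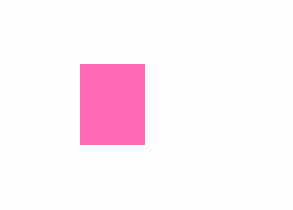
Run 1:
px0 = 80; py0 = 64; px1 = 144; py1 = 144; color = 'hotpink'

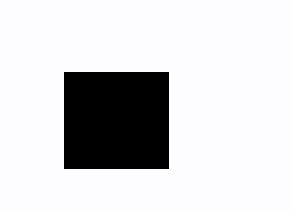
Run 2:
px0 = 64
py0 = 72
px1 = 168
py1 = 168
color = 'black'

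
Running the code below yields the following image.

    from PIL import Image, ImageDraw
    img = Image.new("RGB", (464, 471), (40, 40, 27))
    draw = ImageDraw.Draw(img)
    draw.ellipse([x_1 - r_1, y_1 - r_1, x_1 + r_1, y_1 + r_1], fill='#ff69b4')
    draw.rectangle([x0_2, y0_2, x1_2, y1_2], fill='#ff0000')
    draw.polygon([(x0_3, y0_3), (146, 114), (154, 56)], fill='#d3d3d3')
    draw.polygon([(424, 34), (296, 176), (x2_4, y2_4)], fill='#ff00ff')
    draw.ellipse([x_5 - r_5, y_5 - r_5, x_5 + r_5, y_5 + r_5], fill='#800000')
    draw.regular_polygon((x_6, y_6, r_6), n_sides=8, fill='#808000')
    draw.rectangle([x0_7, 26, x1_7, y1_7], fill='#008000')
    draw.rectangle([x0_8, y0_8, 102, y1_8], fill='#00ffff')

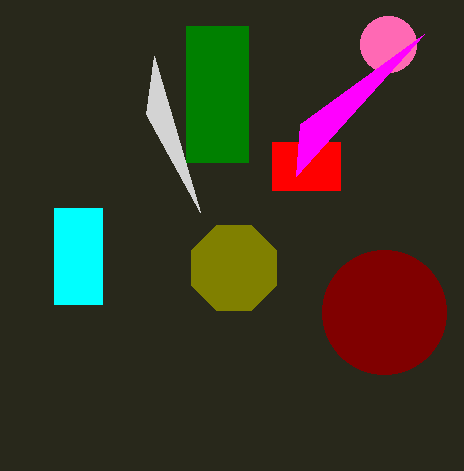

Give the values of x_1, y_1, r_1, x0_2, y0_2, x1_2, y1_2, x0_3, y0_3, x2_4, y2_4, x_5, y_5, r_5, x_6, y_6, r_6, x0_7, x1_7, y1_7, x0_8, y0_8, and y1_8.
x_1 = 388
y_1 = 44
r_1 = 28
x0_2 = 272
y0_2 = 142
x1_2 = 340
y1_2 = 190
x0_3 = 200
y0_3 = 212
x2_4 = 300
y2_4 = 124
x_5 = 384
y_5 = 312
r_5 = 62
x_6 = 234
y_6 = 268
r_6 = 46
x0_7 = 186
x1_7 = 248
y1_7 = 162
x0_8 = 54
y0_8 = 208
y1_8 = 304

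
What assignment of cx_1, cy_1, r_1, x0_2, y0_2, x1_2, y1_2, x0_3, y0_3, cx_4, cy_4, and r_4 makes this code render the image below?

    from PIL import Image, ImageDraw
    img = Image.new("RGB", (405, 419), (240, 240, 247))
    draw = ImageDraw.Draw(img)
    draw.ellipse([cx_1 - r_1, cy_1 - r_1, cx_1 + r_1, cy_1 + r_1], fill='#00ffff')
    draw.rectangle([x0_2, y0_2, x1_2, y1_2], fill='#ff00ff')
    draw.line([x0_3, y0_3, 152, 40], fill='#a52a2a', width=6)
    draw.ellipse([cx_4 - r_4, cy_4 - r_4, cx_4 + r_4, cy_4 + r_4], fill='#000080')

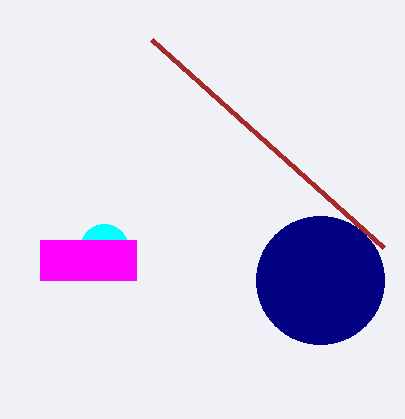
cx_1 = 104; cy_1 = 248; r_1 = 24; x0_2 = 40; y0_2 = 240; x1_2 = 136; y1_2 = 280; x0_3 = 384; y0_3 = 248; cx_4 = 320; cy_4 = 280; r_4 = 64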